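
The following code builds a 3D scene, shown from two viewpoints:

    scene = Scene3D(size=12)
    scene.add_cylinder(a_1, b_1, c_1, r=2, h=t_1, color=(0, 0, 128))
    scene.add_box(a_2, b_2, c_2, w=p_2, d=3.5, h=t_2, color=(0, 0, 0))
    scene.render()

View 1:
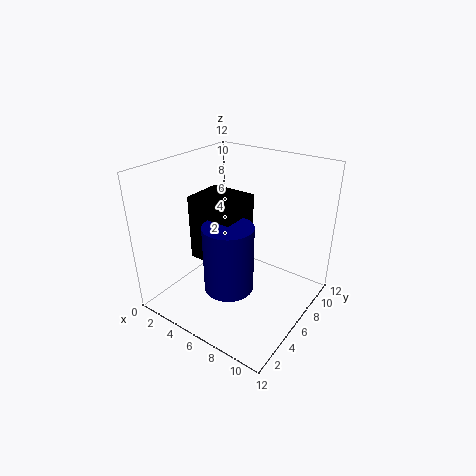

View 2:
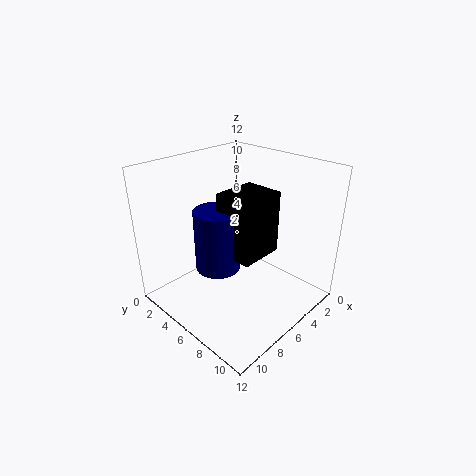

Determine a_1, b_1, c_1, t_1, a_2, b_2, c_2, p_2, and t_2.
a_1 = 6.5
b_1 = 4
c_1 = 2.5
t_1 = 5.5
a_2 = 2.5
b_2 = 4
c_2 = 4
p_2 = 4
t_2 = 5.5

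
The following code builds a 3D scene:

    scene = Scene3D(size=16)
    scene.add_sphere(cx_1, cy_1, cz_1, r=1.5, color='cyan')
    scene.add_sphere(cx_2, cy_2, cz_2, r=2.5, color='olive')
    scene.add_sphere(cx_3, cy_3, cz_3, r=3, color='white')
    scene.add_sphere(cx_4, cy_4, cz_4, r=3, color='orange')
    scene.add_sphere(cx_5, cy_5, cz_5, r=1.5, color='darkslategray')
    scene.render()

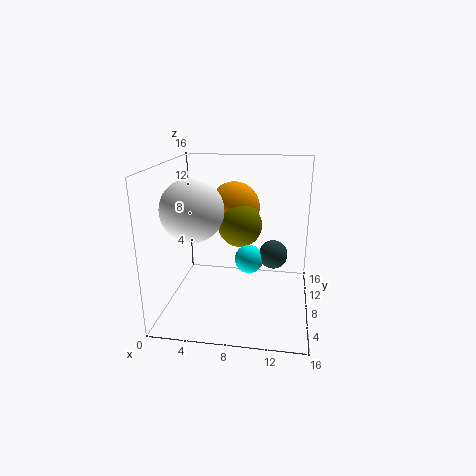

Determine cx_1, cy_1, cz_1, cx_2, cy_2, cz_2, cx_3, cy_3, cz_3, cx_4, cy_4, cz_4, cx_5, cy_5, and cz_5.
cx_1 = 9.5
cy_1 = 6
cz_1 = 6.5
cx_2 = 8
cy_2 = 9.5
cz_2 = 9
cx_3 = 4.5
cy_3 = 3
cz_3 = 12.5
cx_4 = 7
cy_4 = 11.5
cz_4 = 10.5
cx_5 = 12
cy_5 = 6.5
cz_5 = 7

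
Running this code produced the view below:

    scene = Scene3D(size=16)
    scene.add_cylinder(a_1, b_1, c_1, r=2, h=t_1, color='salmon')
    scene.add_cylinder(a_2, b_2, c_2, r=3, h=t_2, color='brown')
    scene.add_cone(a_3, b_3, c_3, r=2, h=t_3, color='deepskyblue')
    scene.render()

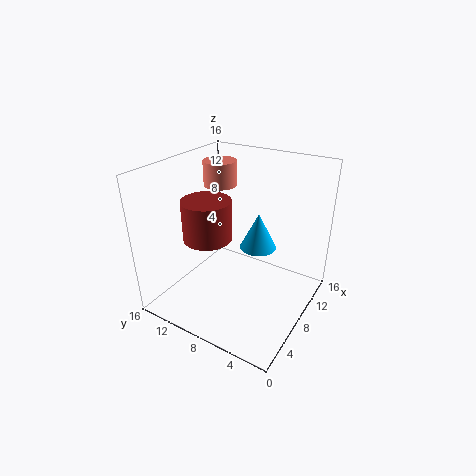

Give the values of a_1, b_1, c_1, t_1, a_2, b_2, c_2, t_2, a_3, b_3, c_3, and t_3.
a_1 = 12, b_1 = 13, c_1 = 12, t_1 = 3, a_2 = 9, b_2 = 13, c_2 = 6, t_2 = 5, a_3 = 9, b_3 = 6, c_3 = 7, t_3 = 4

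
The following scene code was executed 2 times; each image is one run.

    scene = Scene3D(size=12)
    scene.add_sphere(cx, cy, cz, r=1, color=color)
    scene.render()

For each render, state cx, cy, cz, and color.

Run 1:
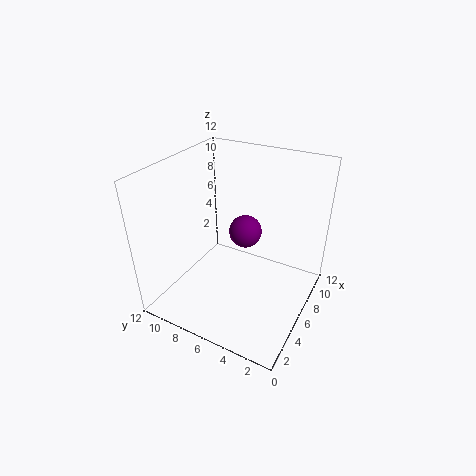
cx = 1.5; cy = 3; cz = 10; color = 'purple'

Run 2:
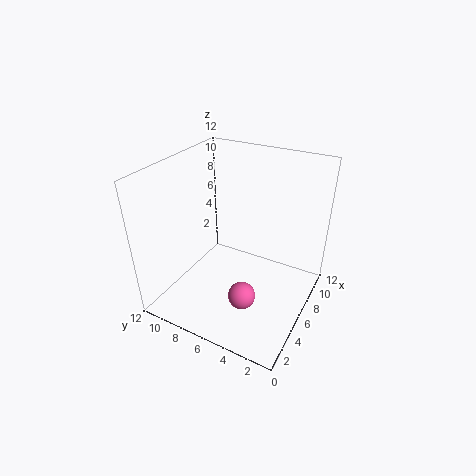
cx = 2; cy = 3.5; cz = 4; color = 'hotpink'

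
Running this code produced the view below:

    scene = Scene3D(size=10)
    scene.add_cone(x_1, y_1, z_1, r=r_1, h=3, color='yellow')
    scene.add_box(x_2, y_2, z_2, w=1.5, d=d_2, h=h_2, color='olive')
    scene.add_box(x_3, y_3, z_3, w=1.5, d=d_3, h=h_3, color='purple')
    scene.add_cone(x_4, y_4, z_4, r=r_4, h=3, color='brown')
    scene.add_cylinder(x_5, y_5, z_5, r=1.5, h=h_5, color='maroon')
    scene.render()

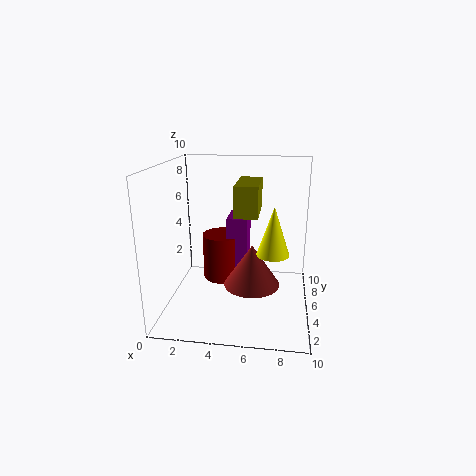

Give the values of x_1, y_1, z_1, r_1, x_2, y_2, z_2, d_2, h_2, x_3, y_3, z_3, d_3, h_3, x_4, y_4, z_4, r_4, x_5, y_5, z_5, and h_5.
x_1 = 7.5
y_1 = 2.5
z_1 = 5
r_1 = 1
x_2 = 5
y_2 = 3
z_2 = 7
d_2 = 3.5
h_2 = 2
x_3 = 4
y_3 = 6
z_3 = 2
d_3 = 2.5
h_3 = 4
x_4 = 6
y_4 = 5
z_4 = 1.5
r_4 = 2
x_5 = 3.5
y_5 = 7
z_5 = 1
h_5 = 3.5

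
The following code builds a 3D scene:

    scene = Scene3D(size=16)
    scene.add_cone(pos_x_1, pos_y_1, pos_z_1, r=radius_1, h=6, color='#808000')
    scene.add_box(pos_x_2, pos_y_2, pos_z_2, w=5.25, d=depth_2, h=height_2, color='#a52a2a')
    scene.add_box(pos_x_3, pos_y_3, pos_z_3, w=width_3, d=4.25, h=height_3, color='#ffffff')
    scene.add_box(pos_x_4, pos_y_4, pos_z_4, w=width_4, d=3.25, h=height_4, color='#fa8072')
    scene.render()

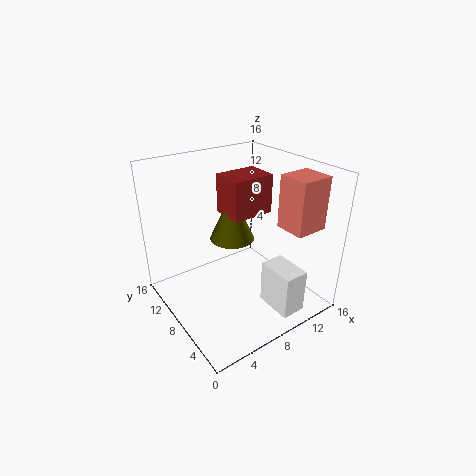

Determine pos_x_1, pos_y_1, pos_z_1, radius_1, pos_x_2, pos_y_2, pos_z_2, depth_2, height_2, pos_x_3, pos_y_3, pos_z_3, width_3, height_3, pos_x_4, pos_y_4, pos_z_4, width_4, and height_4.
pos_x_1 = 9.75, pos_y_1 = 11.75, pos_z_1 = 5.75, radius_1 = 2.75, pos_x_2 = 8.75, pos_y_2 = 9.5, pos_z_2 = 9, depth_2 = 4, height_2 = 4.75, pos_x_3 = 9.5, pos_y_3 = 1.25, pos_z_3 = 0.5, width_3 = 2.75, height_3 = 5, pos_x_4 = 10.5, pos_y_4 = 1.25, pos_z_4 = 10.25, width_4 = 3.5, height_4 = 5.5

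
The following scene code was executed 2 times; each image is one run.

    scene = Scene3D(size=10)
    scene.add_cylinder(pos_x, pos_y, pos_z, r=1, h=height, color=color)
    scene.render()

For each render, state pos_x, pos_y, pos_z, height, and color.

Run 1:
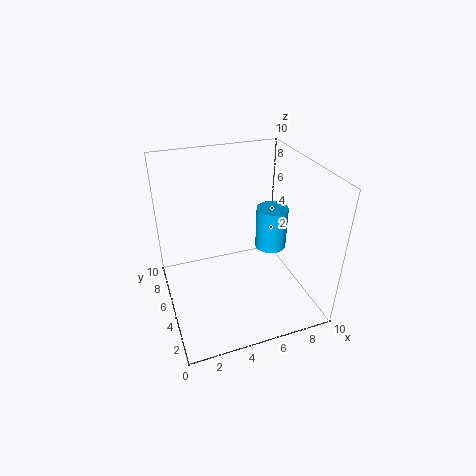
pos_x = 6.75; pos_y = 3.5; pos_z = 5; height = 2.75; color = 'deepskyblue'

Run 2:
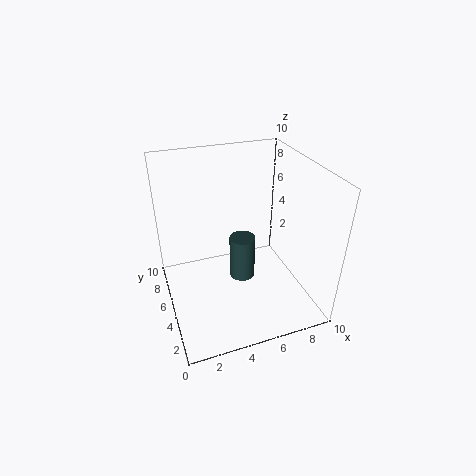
pos_x = 6; pos_y = 6.75; pos_z = 0.25; height = 3.5; color = 'darkslategray'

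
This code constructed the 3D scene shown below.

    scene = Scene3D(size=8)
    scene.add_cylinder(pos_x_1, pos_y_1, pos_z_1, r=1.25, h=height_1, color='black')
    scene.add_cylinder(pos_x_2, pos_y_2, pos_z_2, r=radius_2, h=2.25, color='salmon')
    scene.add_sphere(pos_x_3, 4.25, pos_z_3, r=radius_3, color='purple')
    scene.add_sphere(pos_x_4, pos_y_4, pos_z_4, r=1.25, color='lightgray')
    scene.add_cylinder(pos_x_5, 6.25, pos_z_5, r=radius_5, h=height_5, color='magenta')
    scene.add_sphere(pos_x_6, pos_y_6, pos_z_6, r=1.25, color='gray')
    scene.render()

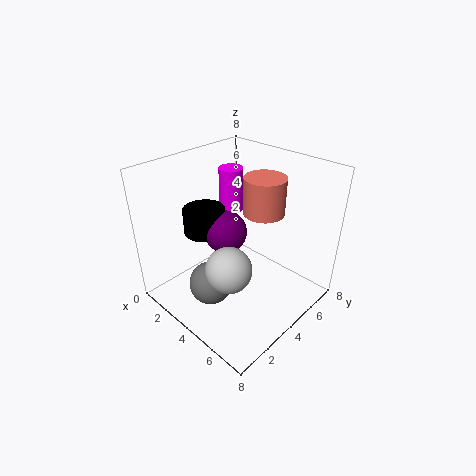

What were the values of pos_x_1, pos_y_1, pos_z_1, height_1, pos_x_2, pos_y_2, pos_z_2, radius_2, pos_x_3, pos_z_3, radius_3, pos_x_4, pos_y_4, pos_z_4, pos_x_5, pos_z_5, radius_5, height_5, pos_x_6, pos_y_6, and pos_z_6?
pos_x_1 = 1.5; pos_y_1 = 3.75; pos_z_1 = 3.5; height_1 = 1.5; pos_x_2 = 3.75; pos_y_2 = 6.5; pos_z_2 = 4.5; radius_2 = 1.25; pos_x_3 = 2.75; pos_z_3 = 3.75; radius_3 = 1.25; pos_x_4 = 4.75; pos_y_4 = 2.5; pos_z_4 = 3; pos_x_5 = 1.25; pos_z_5 = 4; radius_5 = 0.75; height_5 = 2.75; pos_x_6 = 3.25; pos_y_6 = 2.5; pos_z_6 = 1.25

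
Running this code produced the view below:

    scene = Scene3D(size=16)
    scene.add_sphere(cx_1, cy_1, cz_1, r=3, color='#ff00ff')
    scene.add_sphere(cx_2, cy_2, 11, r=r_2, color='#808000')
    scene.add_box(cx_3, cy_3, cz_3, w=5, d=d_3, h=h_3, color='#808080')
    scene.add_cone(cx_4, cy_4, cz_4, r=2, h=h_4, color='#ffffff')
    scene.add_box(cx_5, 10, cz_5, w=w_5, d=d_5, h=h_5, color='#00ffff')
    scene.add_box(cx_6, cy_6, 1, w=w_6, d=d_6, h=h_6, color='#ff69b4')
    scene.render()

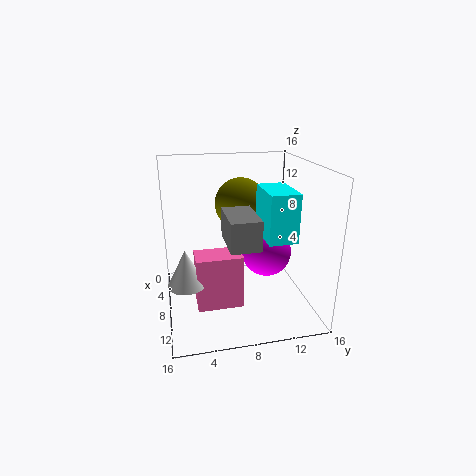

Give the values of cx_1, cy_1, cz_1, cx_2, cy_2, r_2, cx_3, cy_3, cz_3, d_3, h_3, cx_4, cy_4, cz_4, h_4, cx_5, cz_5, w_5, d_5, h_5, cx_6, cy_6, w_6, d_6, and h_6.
cx_1 = 6; cy_1 = 12; cz_1 = 5; cx_2 = 5; cy_2 = 9; r_2 = 3; cx_3 = 9; cy_3 = 6; cz_3 = 9; d_3 = 3; h_3 = 3; cx_4 = 10; cy_4 = 2; cz_4 = 4; h_4 = 4; cx_5 = 8; cz_5 = 9; w_5 = 5; d_5 = 3; h_5 = 5; cx_6 = 8; cy_6 = 3; w_6 = 3; d_6 = 5; h_6 = 6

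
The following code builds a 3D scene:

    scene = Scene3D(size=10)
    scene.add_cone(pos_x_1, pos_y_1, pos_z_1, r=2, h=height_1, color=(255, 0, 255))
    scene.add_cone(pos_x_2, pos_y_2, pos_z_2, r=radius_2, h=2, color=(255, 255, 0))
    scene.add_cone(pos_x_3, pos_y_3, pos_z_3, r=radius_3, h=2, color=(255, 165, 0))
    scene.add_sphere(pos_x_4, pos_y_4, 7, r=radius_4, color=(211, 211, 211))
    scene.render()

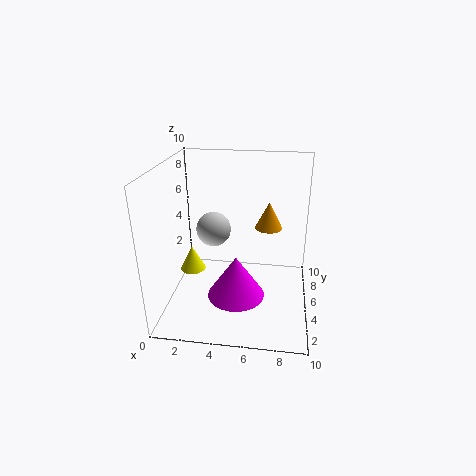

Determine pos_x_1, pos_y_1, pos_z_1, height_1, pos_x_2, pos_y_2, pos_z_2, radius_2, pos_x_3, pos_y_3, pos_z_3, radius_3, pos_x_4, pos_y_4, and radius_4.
pos_x_1 = 5, pos_y_1 = 4, pos_z_1 = 1, height_1 = 3, pos_x_2 = 1, pos_y_2 = 7, pos_z_2 = 1, radius_2 = 1, pos_x_3 = 7, pos_y_3 = 7, pos_z_3 = 5, radius_3 = 1, pos_x_4 = 4, pos_y_4 = 2, radius_4 = 1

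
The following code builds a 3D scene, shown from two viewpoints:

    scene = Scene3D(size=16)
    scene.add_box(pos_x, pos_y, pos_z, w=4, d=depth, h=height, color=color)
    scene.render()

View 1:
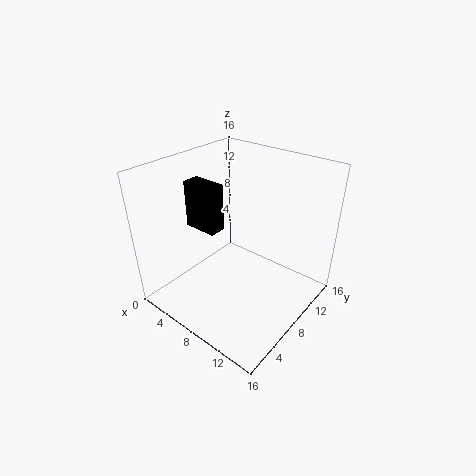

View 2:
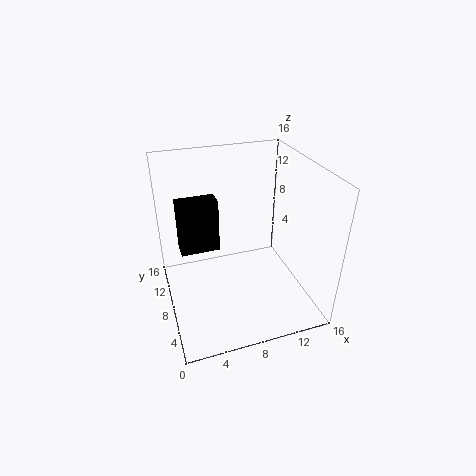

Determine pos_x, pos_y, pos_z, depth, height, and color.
pos_x = 1.5; pos_y = 6.5; pos_z = 8; depth = 2; height = 5.5; color = 'black'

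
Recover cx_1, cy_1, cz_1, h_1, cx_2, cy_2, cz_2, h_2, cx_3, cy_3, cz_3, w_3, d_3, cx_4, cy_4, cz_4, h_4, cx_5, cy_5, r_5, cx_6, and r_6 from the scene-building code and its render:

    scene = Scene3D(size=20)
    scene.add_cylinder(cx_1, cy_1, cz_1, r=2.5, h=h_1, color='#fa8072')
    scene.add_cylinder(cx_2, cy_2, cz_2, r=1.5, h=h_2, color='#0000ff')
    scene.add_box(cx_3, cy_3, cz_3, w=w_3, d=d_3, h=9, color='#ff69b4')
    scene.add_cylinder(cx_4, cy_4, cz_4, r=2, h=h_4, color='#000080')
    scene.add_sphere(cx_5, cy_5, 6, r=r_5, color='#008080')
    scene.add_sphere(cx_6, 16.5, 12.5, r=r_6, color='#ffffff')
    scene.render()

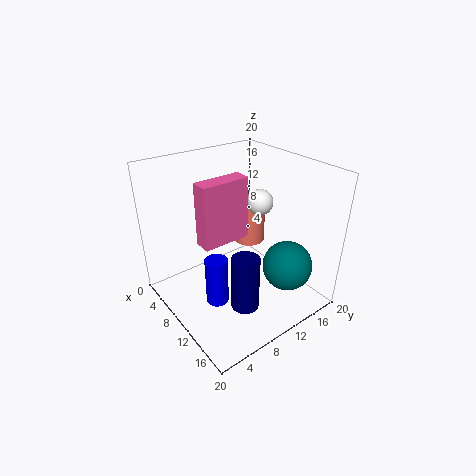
cx_1 = 4.5, cy_1 = 16.5, cz_1 = 5, h_1 = 7, cx_2 = 12, cy_2 = 5, cz_2 = 3, h_2 = 6.5, cx_3 = 6.5, cy_3 = 5.5, cz_3 = 9, w_3 = 2.5, d_3 = 7, cx_4 = 13, cy_4 = 9, cz_4 = 0.5, h_4 = 8, cx_5 = 15, cy_5 = 15, r_5 = 3.5, cx_6 = 7, r_6 = 2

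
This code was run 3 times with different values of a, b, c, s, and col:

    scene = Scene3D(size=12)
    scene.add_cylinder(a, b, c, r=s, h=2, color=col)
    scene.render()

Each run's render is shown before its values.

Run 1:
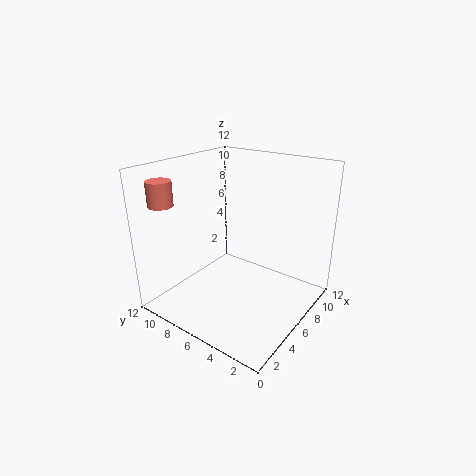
a = 2; b = 10.5; c = 9; s = 1; col = 'salmon'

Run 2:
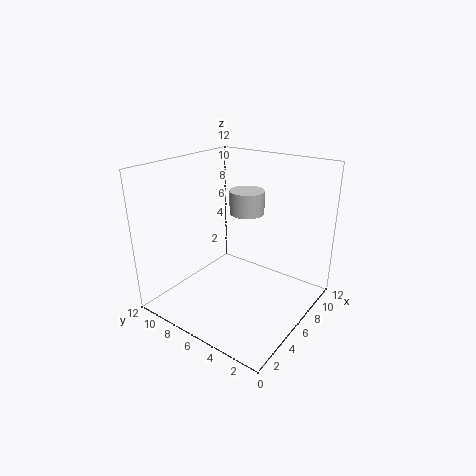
a = 8; b = 6.5; c = 7.5; s = 1.5; col = 'lightgray'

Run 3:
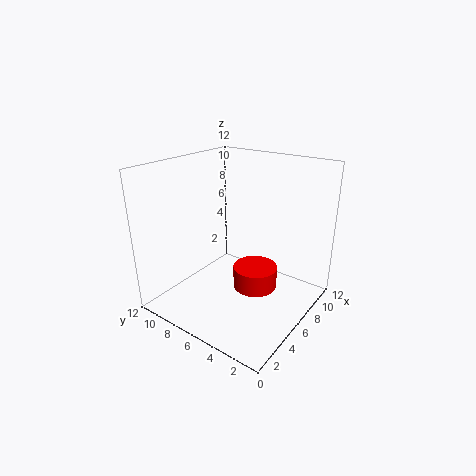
a = 8; b = 5.5; c = 0.5; s = 2; col = 'red'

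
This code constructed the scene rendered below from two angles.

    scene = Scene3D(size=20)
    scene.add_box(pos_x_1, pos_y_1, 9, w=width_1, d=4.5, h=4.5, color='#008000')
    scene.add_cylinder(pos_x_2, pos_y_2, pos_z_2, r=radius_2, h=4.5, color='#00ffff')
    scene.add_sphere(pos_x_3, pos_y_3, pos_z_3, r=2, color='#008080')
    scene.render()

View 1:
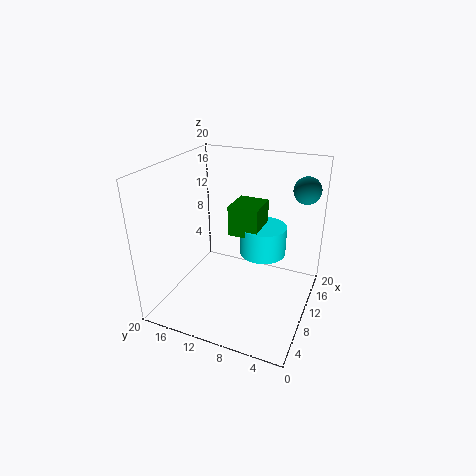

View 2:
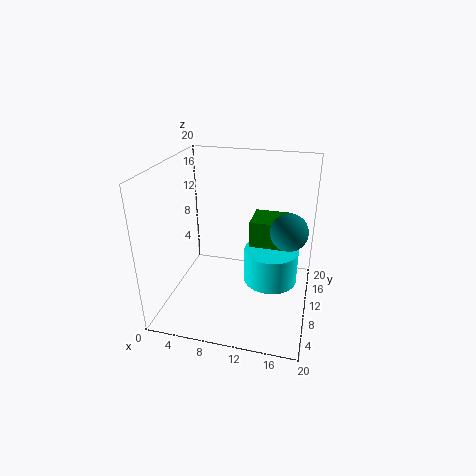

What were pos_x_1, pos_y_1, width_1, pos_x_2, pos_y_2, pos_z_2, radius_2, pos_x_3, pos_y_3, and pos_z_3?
pos_x_1 = 12, pos_y_1 = 8, width_1 = 5, pos_x_2 = 15, pos_y_2 = 8, pos_z_2 = 5.5, radius_2 = 3.5, pos_x_3 = 17.5, pos_y_3 = 2.5, pos_z_3 = 15.5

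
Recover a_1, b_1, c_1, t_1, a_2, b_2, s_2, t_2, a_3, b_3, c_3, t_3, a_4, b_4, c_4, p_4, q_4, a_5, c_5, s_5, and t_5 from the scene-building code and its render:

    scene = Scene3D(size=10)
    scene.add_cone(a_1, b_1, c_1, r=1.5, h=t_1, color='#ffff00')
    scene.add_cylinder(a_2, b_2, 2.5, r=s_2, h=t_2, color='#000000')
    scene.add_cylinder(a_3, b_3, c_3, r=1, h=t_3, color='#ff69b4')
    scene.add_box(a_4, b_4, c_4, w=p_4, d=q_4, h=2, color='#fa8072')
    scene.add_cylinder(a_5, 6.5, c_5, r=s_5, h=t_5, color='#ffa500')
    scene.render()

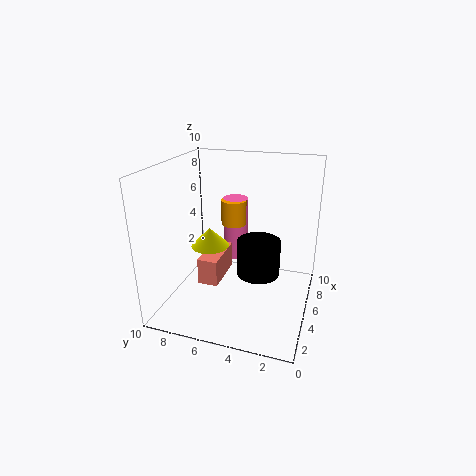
a_1 = 7; b_1 = 8; c_1 = 3; t_1 = 1.5; a_2 = 5; b_2 = 3.5; s_2 = 1.5; t_2 = 2.5; a_3 = 9; b_3 = 6.5; c_3 = 1.5; t_3 = 5; a_4 = 4.5; b_4 = 6.5; c_4 = 1; p_4 = 3.5; q_4 = 1.5; a_5 = 8.5; c_5 = 4.5; s_5 = 1; t_5 = 2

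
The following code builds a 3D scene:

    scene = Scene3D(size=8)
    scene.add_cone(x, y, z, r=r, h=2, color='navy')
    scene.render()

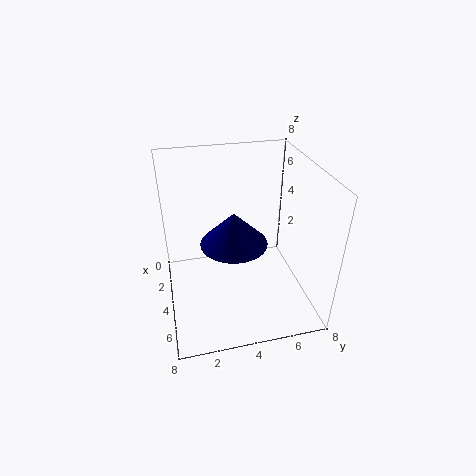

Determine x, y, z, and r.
x = 3
y = 4
z = 3
r = 2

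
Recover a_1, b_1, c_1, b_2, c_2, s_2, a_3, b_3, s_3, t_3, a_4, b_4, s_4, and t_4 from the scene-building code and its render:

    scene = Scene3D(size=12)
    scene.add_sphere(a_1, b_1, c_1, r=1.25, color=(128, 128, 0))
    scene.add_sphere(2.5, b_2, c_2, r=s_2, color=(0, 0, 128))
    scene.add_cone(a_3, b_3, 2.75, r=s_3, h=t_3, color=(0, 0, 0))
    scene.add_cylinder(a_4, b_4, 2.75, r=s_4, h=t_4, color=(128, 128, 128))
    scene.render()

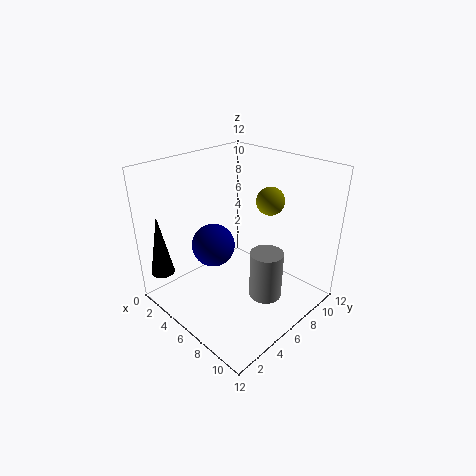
a_1 = 6.25, b_1 = 9.75, c_1 = 8.25, b_2 = 6.25, c_2 = 3.75, s_2 = 2, a_3 = 1.5, b_3 = 1.25, s_3 = 1, t_3 = 5.25, a_4 = 9.75, b_4 = 5.25, s_4 = 1.25, t_4 = 3.75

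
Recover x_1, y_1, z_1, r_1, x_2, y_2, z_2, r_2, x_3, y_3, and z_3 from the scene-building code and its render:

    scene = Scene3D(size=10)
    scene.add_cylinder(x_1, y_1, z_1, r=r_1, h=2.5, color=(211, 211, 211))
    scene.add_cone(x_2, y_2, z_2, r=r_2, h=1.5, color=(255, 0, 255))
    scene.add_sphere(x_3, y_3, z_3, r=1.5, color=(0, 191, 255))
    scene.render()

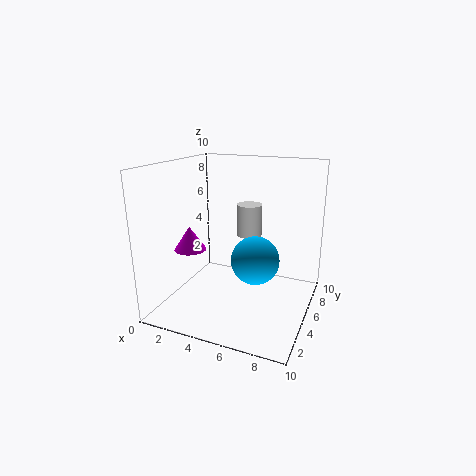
x_1 = 4.5
y_1 = 8.5
z_1 = 4
r_1 = 1
x_2 = 3
y_2 = 2
z_2 = 5
r_2 = 1
x_3 = 7
y_3 = 3
z_3 = 4.5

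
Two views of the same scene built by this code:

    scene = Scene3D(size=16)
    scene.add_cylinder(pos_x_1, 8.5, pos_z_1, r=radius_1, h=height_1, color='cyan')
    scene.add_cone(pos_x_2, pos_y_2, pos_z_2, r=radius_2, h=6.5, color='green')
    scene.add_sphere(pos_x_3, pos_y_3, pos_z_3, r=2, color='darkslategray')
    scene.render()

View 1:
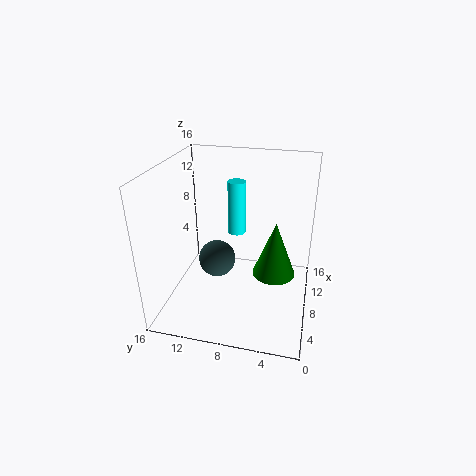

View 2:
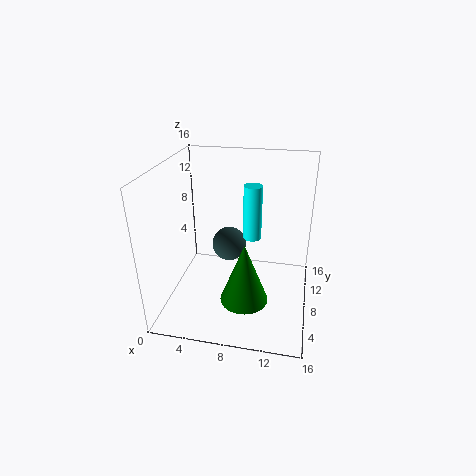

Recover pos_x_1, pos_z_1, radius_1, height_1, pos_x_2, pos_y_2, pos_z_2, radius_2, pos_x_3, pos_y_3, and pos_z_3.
pos_x_1 = 9.5; pos_z_1 = 8; radius_1 = 1; height_1 = 6; pos_x_2 = 9.5; pos_y_2 = 4; pos_z_2 = 3; radius_2 = 2.5; pos_x_3 = 6.5; pos_y_3 = 10; pos_z_3 = 6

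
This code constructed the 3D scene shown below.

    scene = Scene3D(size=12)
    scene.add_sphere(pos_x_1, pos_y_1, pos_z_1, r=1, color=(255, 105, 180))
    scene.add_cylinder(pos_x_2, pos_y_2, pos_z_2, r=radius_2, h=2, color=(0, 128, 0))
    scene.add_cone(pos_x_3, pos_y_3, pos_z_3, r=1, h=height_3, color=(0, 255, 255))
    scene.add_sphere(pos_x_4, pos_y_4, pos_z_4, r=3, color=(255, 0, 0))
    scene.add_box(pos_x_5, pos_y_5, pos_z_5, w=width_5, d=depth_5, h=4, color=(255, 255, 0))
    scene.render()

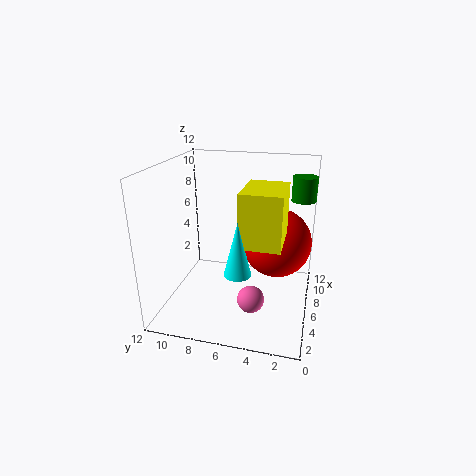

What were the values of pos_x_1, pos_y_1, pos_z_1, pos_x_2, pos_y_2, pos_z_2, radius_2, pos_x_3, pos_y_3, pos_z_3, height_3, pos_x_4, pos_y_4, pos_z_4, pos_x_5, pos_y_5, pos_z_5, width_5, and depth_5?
pos_x_1 = 2, pos_y_1 = 4, pos_z_1 = 3, pos_x_2 = 8, pos_y_2 = 1, pos_z_2 = 9, radius_2 = 1, pos_x_3 = 2, pos_y_3 = 5, pos_z_3 = 5, height_3 = 4, pos_x_4 = 8, pos_y_4 = 3, pos_z_4 = 5, pos_x_5 = 2, pos_y_5 = 2, pos_z_5 = 7, width_5 = 4, depth_5 = 3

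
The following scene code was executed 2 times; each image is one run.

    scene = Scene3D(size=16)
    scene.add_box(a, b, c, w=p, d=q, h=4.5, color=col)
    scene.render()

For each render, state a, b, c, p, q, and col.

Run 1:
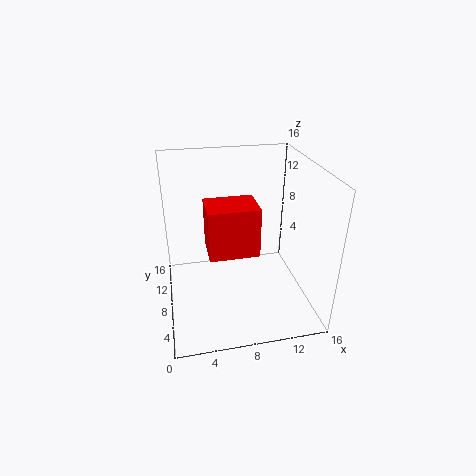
a = 4
b = 1
c = 10
p = 4.5
q = 3.5
col = 'red'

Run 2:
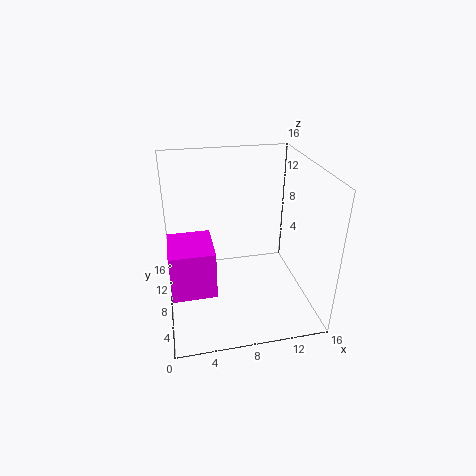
a = 0.5
b = 0.5
c = 6.5
p = 4
q = 4.5
col = 'magenta'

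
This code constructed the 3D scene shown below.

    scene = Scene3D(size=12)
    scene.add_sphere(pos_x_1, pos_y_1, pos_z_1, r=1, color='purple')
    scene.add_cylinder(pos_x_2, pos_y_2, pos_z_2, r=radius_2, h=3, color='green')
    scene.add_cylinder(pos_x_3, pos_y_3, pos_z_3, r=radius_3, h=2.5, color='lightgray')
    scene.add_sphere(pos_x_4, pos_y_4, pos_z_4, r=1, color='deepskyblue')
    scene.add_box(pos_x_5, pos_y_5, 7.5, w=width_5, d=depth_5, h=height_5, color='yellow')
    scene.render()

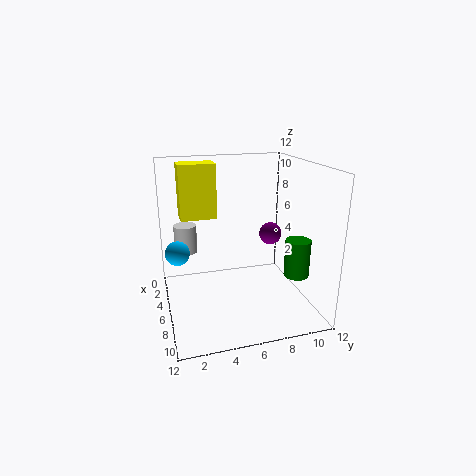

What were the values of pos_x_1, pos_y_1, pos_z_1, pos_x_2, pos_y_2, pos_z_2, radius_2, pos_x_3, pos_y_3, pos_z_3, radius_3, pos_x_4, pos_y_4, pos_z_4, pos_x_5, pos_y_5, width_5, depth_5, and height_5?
pos_x_1 = 4.5; pos_y_1 = 9.5; pos_z_1 = 5.5; pos_x_2 = 9; pos_y_2 = 10; pos_z_2 = 3.5; radius_2 = 1; pos_x_3 = 3; pos_y_3 = 2; pos_z_3 = 4; radius_3 = 1; pos_x_4 = 5.5; pos_y_4 = 1; pos_z_4 = 5; pos_x_5 = 3; pos_y_5 = 1.5; width_5 = 2; depth_5 = 3; height_5 = 4.5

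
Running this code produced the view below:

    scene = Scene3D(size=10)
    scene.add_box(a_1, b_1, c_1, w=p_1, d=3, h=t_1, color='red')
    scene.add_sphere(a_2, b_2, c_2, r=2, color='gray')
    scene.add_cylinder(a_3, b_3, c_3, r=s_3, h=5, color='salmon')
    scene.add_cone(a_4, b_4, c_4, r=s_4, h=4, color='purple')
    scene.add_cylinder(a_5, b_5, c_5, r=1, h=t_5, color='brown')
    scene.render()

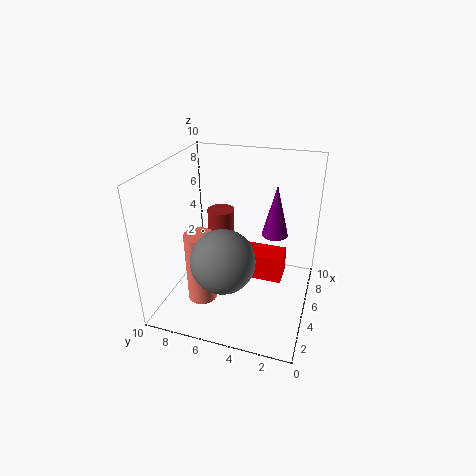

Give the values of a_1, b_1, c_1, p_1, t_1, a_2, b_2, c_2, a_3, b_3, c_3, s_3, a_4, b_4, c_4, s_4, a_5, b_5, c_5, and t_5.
a_1 = 6; b_1 = 2; c_1 = 1; p_1 = 2; t_1 = 2; a_2 = 2; b_2 = 5; c_2 = 5; a_3 = 3; b_3 = 7; c_3 = 1; s_3 = 1; a_4 = 8; b_4 = 3; c_4 = 4; s_4 = 1; a_5 = 7; b_5 = 7; c_5 = 3; t_5 = 3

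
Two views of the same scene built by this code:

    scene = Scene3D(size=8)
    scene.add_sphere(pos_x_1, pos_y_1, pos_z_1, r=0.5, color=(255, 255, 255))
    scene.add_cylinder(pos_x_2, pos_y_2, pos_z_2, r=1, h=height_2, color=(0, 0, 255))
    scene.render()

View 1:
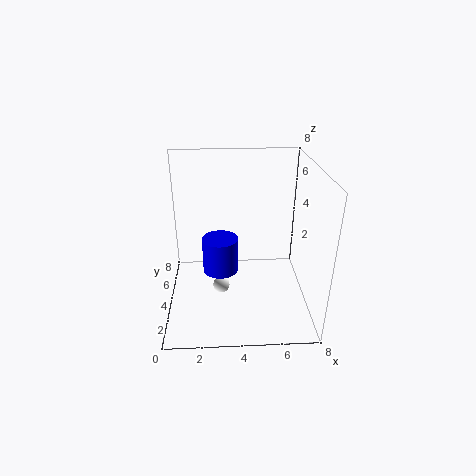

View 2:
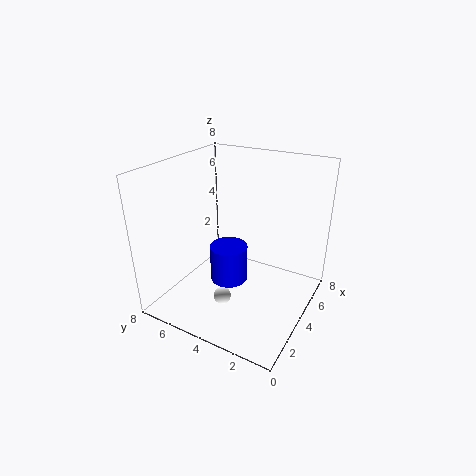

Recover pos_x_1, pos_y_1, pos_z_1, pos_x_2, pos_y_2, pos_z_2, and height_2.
pos_x_1 = 3
pos_y_1 = 4.5
pos_z_1 = 0.5
pos_x_2 = 3
pos_y_2 = 4
pos_z_2 = 2
height_2 = 2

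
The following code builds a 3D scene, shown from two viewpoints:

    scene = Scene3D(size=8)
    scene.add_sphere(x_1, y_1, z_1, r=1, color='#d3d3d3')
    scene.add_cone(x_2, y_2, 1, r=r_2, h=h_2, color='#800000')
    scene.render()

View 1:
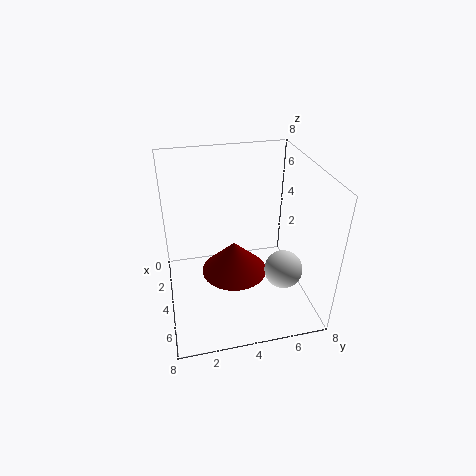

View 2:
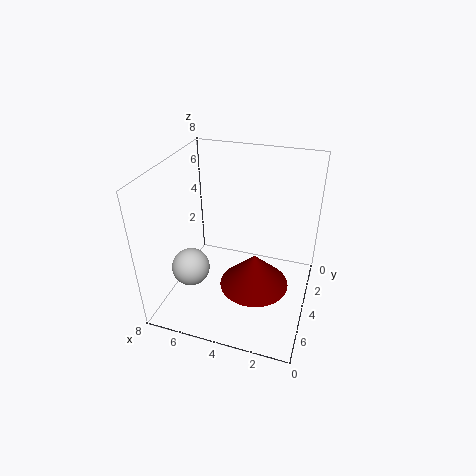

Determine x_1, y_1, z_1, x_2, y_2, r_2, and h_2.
x_1 = 6; y_1 = 6; z_1 = 3; x_2 = 3; y_2 = 4; r_2 = 2; h_2 = 2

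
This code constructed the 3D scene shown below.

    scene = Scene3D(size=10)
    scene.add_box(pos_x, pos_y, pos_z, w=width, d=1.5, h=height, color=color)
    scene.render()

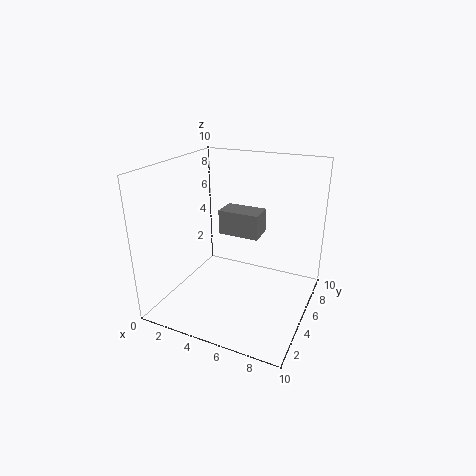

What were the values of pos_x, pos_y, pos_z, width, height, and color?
pos_x = 4.75; pos_y = 2.75; pos_z = 6.25; width = 2.5; height = 1.5; color = 'gray'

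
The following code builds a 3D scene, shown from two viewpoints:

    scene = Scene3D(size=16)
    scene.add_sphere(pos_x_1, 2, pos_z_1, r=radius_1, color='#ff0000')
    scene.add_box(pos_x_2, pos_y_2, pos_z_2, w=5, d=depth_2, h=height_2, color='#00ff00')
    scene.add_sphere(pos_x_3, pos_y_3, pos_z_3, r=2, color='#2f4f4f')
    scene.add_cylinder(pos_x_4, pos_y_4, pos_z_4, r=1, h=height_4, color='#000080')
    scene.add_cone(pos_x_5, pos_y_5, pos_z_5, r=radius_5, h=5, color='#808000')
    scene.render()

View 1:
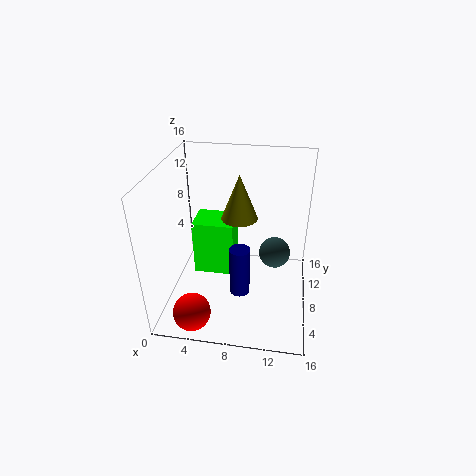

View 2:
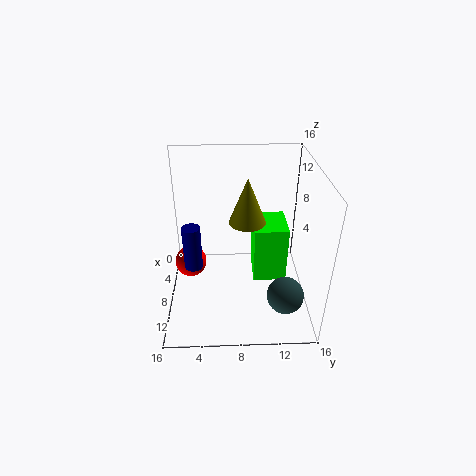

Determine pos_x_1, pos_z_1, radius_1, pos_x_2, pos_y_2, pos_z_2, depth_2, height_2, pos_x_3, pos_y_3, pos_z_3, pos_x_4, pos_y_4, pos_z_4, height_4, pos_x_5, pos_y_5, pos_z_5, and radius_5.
pos_x_1 = 4
pos_z_1 = 2
radius_1 = 2
pos_x_2 = 2
pos_y_2 = 10
pos_z_2 = 1
depth_2 = 4
height_2 = 7
pos_x_3 = 12
pos_y_3 = 13
pos_z_3 = 3
pos_x_4 = 9
pos_y_4 = 3
pos_z_4 = 5
height_4 = 5
pos_x_5 = 8
pos_y_5 = 9
pos_z_5 = 10
radius_5 = 2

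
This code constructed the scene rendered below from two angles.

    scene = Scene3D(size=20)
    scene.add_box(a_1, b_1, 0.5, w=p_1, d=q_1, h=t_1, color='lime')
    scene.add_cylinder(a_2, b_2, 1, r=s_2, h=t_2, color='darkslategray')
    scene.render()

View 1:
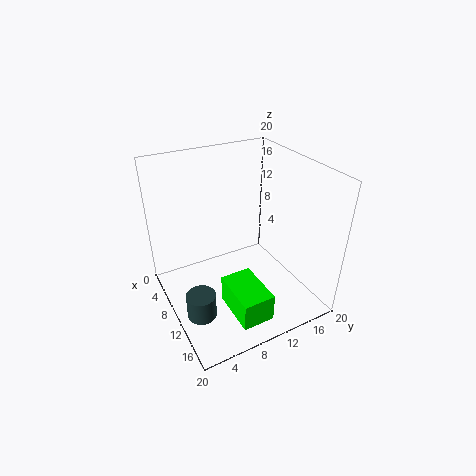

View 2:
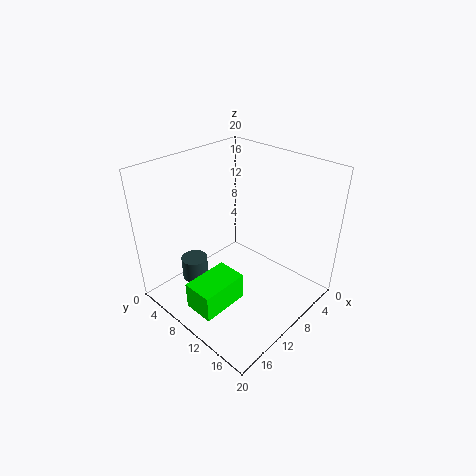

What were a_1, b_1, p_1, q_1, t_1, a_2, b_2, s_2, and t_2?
a_1 = 10.5; b_1 = 7; p_1 = 7; q_1 = 4.5; t_1 = 4; a_2 = 12.5; b_2 = 3; s_2 = 2; t_2 = 3.5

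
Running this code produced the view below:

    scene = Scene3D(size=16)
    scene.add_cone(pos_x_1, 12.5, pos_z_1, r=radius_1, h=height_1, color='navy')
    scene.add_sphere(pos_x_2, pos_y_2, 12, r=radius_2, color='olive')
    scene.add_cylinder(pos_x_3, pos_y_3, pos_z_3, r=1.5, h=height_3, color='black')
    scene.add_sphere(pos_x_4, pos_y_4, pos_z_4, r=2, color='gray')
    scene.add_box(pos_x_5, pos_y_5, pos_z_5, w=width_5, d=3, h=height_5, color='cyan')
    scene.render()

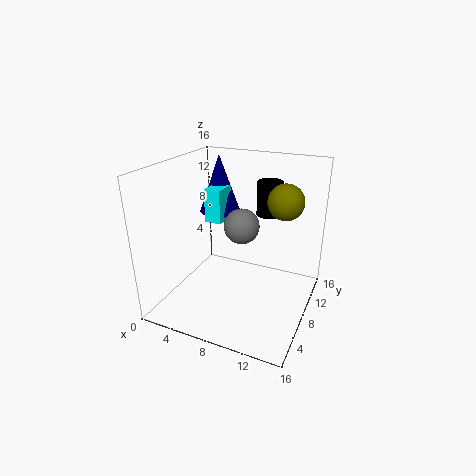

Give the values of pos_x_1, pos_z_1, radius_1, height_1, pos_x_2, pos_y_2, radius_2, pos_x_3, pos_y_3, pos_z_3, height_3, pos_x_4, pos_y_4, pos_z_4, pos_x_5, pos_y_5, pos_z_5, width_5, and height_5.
pos_x_1 = 3.5
pos_z_1 = 9
radius_1 = 2.5
height_1 = 7
pos_x_2 = 12.5
pos_y_2 = 10.5
radius_2 = 2
pos_x_3 = 10
pos_y_3 = 12.5
pos_z_3 = 9.5
height_3 = 4
pos_x_4 = 8
pos_y_4 = 9
pos_z_4 = 9
pos_x_5 = 3
pos_y_5 = 9.5
pos_z_5 = 8.5
width_5 = 2
height_5 = 4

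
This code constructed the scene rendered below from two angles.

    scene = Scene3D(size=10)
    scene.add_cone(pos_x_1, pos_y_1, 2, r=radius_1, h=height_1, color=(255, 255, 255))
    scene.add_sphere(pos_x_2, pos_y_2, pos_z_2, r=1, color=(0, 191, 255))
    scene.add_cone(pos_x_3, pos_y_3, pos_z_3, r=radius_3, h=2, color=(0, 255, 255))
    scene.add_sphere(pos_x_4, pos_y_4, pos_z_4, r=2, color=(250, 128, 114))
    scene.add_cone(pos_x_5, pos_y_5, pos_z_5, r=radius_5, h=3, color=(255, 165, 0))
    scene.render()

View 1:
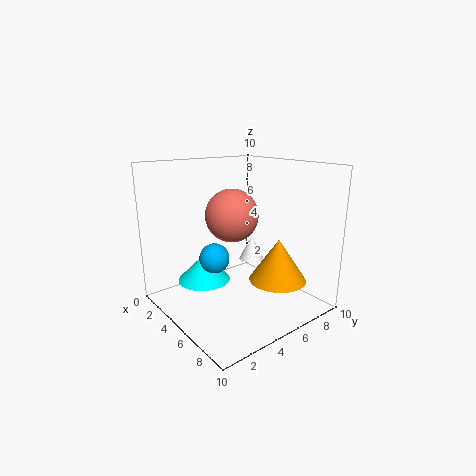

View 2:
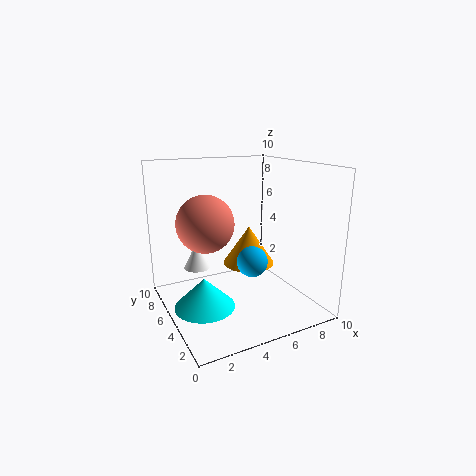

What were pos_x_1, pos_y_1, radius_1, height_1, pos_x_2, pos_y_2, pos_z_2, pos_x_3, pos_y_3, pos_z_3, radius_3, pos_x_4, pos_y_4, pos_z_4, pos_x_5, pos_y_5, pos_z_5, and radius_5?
pos_x_1 = 3, pos_y_1 = 8, radius_1 = 1, height_1 = 2, pos_x_2 = 5, pos_y_2 = 3, pos_z_2 = 4, pos_x_3 = 2, pos_y_3 = 4, pos_z_3 = 1, radius_3 = 2, pos_x_4 = 3, pos_y_4 = 6, pos_z_4 = 6, pos_x_5 = 7, pos_y_5 = 7, pos_z_5 = 2, radius_5 = 2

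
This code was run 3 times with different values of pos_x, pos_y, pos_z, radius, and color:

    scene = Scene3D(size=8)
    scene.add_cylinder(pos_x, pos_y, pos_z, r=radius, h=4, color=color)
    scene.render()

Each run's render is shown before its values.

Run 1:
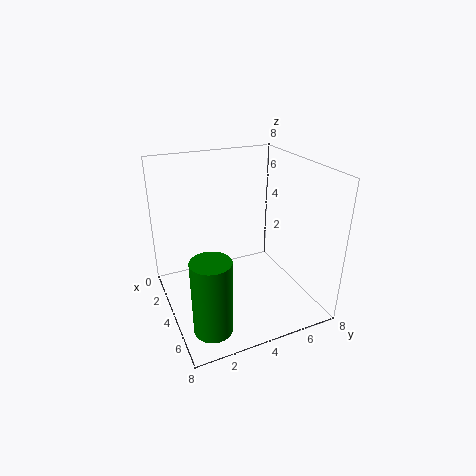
pos_x = 6.5, pos_y = 1.5, pos_z = 0.5, radius = 1, color = 'green'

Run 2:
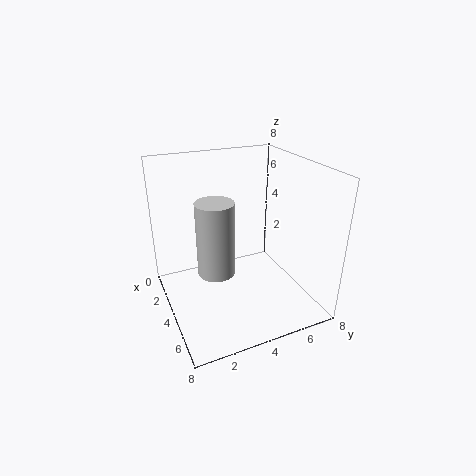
pos_x = 4.5, pos_y = 2.5, pos_z = 2.5, radius = 1, color = 'lightgray'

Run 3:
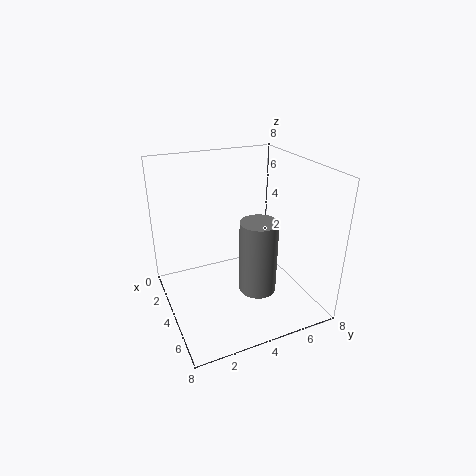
pos_x = 5.5, pos_y = 4.5, pos_z = 1.5, radius = 1, color = 'gray'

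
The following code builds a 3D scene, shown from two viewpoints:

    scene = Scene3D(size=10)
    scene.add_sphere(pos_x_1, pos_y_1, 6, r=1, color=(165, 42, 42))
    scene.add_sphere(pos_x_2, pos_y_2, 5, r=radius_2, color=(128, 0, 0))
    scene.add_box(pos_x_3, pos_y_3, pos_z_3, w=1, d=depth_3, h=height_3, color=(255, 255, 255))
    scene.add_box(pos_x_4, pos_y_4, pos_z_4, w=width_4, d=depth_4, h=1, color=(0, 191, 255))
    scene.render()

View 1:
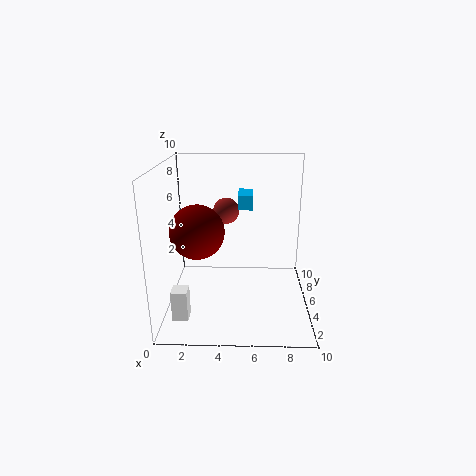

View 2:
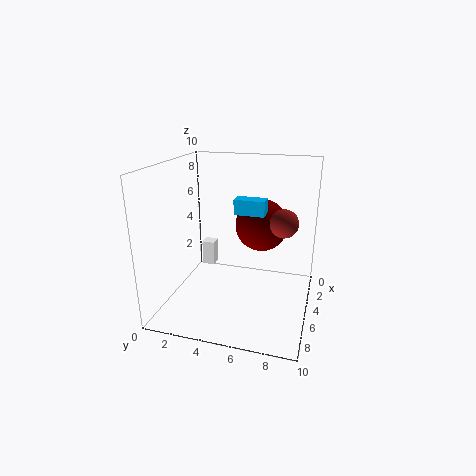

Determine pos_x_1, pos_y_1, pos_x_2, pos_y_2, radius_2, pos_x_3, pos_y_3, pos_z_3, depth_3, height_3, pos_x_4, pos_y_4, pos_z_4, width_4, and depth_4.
pos_x_1 = 4; pos_y_1 = 8; pos_x_2 = 2; pos_y_2 = 6; radius_2 = 2; pos_x_3 = 1; pos_y_3 = 1; pos_z_3 = 1; depth_3 = 1; height_3 = 2; pos_x_4 = 5; pos_y_4 = 5; pos_z_4 = 7; width_4 = 1; depth_4 = 2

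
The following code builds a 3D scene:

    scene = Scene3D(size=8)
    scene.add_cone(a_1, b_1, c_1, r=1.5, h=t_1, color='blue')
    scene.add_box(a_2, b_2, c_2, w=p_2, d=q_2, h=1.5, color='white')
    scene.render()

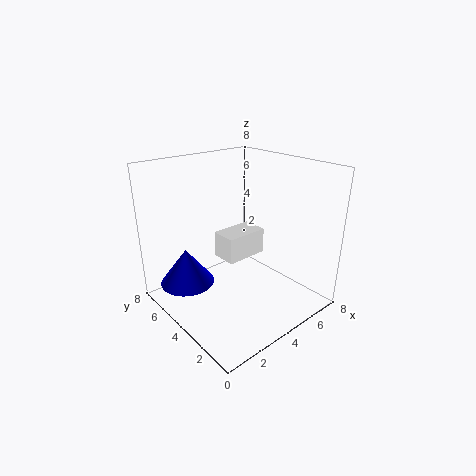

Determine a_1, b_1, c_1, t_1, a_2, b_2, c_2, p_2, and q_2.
a_1 = 1.5, b_1 = 5.5, c_1 = 1.5, t_1 = 2, a_2 = 3.5, b_2 = 4, c_2 = 2.5, p_2 = 2.5, q_2 = 1.5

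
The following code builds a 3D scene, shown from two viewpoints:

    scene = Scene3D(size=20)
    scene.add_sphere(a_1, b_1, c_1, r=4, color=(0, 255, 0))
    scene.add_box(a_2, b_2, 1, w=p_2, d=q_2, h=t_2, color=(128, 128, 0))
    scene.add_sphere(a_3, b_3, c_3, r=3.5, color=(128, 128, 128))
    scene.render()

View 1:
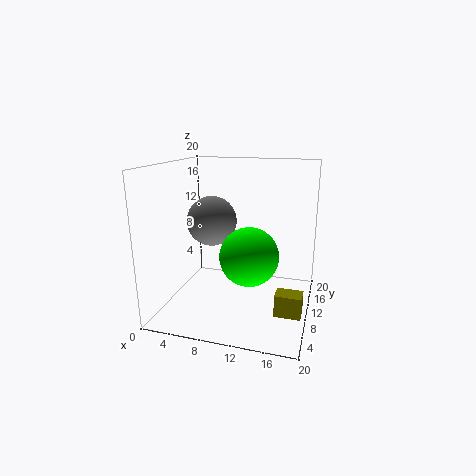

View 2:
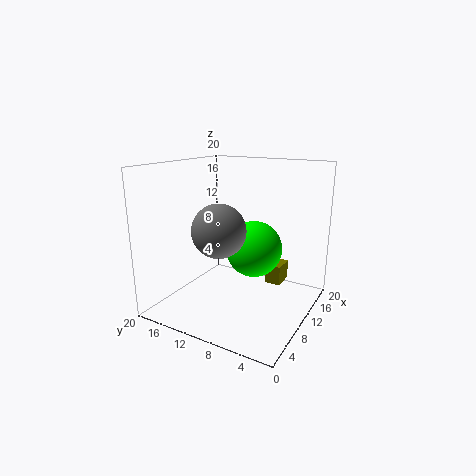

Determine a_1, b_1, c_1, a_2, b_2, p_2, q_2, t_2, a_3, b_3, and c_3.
a_1 = 12; b_1 = 8.5; c_1 = 8; a_2 = 16; b_2 = 6; p_2 = 3.5; q_2 = 2.5; t_2 = 3; a_3 = 6; b_3 = 10.5; c_3 = 12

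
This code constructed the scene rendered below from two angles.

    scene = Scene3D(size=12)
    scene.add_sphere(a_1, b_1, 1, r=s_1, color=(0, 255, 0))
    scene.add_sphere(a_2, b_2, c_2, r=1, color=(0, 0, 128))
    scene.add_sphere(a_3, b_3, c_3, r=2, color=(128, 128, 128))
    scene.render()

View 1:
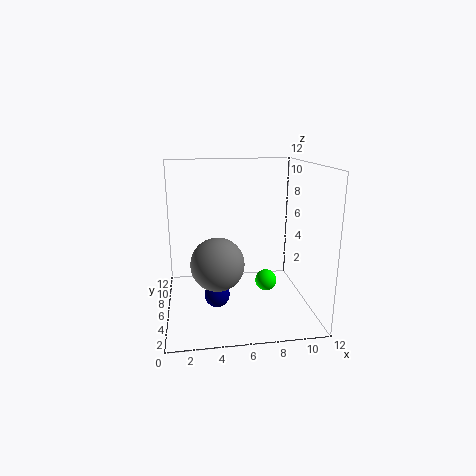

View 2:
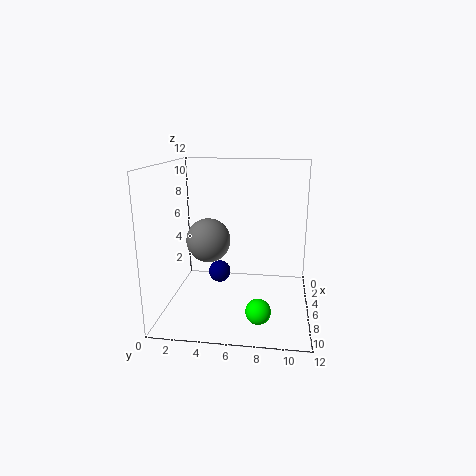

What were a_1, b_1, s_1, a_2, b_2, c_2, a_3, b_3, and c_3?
a_1 = 9; b_1 = 8; s_1 = 1; a_2 = 4; b_2 = 4; c_2 = 2; a_3 = 4; b_3 = 3; c_3 = 5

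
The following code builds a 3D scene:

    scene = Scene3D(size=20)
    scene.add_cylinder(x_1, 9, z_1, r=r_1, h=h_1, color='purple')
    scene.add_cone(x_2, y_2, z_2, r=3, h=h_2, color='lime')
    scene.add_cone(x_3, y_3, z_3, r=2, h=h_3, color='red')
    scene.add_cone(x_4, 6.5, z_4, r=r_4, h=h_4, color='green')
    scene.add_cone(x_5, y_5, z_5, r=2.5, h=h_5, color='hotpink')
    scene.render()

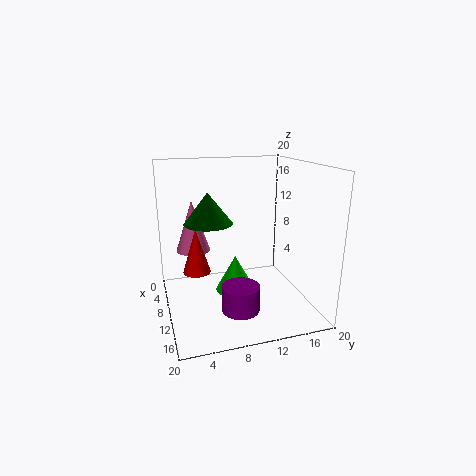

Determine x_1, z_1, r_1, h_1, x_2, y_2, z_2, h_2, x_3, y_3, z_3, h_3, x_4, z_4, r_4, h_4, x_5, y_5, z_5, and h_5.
x_1 = 14.5, z_1 = 1.5, r_1 = 2.5, h_1 = 3.5, x_2 = 7, y_2 = 10.5, z_2 = 0.5, h_2 = 5.5, x_3 = 7.5, y_3 = 4.5, z_3 = 4.5, h_3 = 6.5, x_4 = 7, z_4 = 11.5, r_4 = 3.5, h_4 = 4.5, x_5 = 5, y_5 = 4.5, z_5 = 7, h_5 = 7.5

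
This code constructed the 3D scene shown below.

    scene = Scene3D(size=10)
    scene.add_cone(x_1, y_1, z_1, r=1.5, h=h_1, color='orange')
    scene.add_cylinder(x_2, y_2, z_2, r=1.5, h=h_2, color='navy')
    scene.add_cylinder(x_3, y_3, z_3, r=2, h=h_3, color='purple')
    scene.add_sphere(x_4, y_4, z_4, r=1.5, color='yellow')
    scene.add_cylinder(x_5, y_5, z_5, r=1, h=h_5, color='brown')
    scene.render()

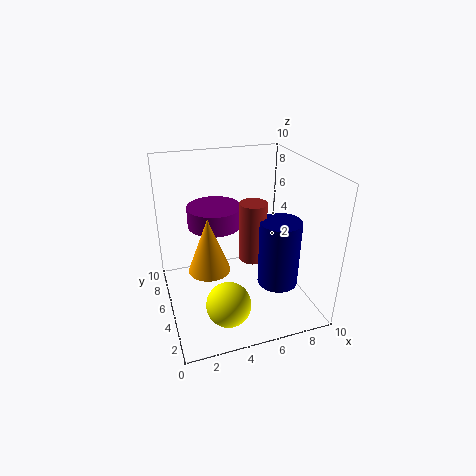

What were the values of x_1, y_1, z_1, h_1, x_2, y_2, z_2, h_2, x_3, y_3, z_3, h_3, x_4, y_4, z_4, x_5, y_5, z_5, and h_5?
x_1 = 3; y_1 = 5.5; z_1 = 2.5; h_1 = 4; x_2 = 8; y_2 = 4.5; z_2 = 1; h_2 = 5; x_3 = 4; y_3 = 7.5; z_3 = 5; h_3 = 1.5; x_4 = 3.5; y_4 = 2.5; z_4 = 1.5; x_5 = 6.5; y_5 = 6; z_5 = 2.5; h_5 = 4.5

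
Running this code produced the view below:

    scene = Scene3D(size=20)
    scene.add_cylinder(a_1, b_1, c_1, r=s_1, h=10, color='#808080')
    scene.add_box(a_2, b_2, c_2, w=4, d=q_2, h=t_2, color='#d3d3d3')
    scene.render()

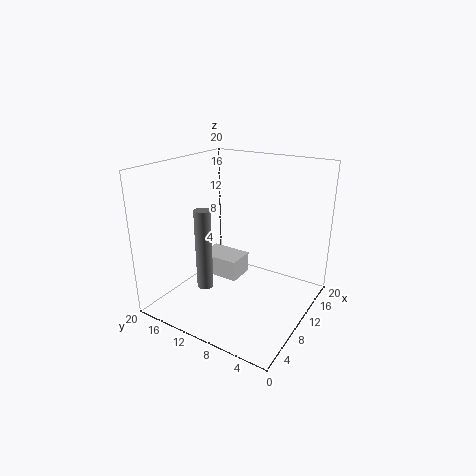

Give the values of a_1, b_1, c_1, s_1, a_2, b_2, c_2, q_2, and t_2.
a_1 = 3; b_1 = 10.5; c_1 = 6; s_1 = 1; a_2 = 9; b_2 = 10; c_2 = 3.5; q_2 = 6; t_2 = 3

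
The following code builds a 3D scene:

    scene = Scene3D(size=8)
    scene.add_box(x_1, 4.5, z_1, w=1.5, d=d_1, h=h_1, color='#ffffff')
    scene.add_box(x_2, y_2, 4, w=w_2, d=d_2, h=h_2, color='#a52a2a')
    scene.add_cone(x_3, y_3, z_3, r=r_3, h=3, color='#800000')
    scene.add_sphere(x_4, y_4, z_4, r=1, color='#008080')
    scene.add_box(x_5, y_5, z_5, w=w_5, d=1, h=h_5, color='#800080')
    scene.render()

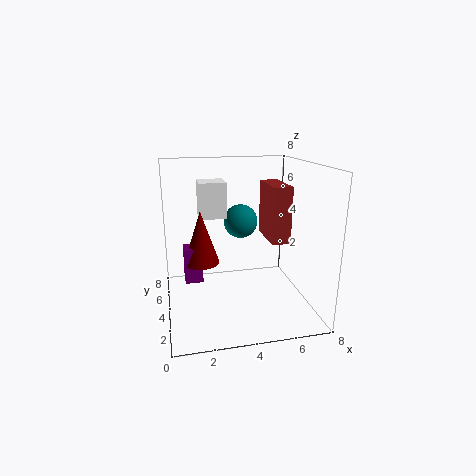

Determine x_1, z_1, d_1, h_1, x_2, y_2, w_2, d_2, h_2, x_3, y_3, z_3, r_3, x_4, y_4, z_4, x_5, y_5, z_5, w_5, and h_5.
x_1 = 2, z_1 = 5, d_1 = 1.5, h_1 = 2, x_2 = 5.5, y_2 = 2.5, w_2 = 1, d_2 = 2.5, h_2 = 3, x_3 = 2, y_3 = 4.5, z_3 = 2.5, r_3 = 1, x_4 = 4.5, y_4 = 5.5, z_4 = 4.5, x_5 = 1, y_5 = 4, z_5 = 1.5, w_5 = 1, h_5 = 2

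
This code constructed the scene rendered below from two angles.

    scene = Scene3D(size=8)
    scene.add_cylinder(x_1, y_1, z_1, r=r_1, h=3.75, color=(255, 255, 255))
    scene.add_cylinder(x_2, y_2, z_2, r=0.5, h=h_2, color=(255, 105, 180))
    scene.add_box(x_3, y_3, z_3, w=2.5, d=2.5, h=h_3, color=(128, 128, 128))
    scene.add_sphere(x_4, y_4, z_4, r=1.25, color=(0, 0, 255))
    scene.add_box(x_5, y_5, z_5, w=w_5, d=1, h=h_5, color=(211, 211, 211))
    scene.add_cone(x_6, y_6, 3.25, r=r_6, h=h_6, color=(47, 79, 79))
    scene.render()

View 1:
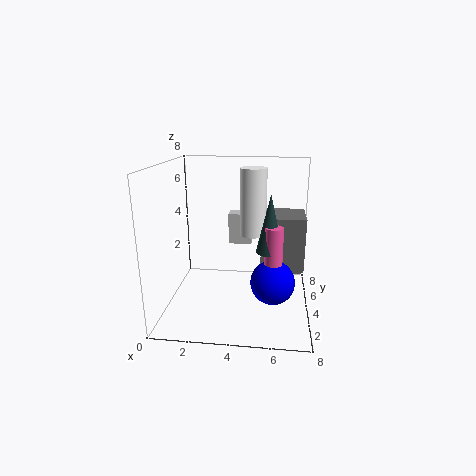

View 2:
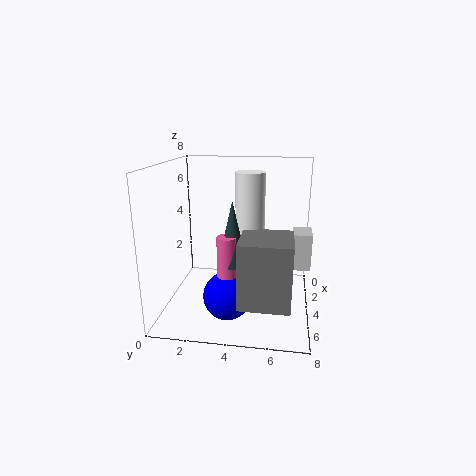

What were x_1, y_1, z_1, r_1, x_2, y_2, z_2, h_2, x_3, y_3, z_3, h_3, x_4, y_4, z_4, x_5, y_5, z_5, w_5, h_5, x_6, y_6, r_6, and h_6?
x_1 = 4.75
y_1 = 4.75
z_1 = 4
r_1 = 0.75
x_2 = 6
y_2 = 3.75
z_2 = 1
h_2 = 3.75
x_3 = 5.25
y_3 = 4.5
z_3 = 1.75
h_3 = 3.25
x_4 = 6
y_4 = 3.75
z_4 = 1.5
x_5 = 3
y_5 = 7
z_5 = 2.5
w_5 = 1.5
h_5 = 2
x_6 = 5.75
y_6 = 4
r_6 = 0.75
h_6 = 3.25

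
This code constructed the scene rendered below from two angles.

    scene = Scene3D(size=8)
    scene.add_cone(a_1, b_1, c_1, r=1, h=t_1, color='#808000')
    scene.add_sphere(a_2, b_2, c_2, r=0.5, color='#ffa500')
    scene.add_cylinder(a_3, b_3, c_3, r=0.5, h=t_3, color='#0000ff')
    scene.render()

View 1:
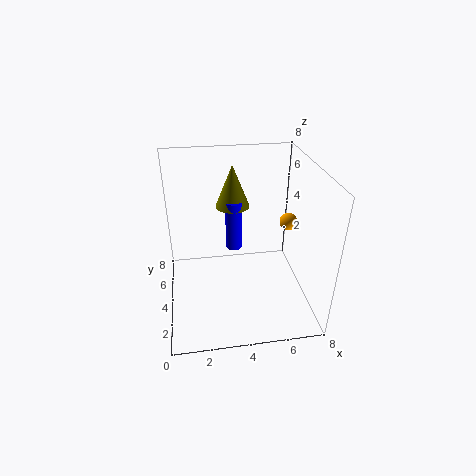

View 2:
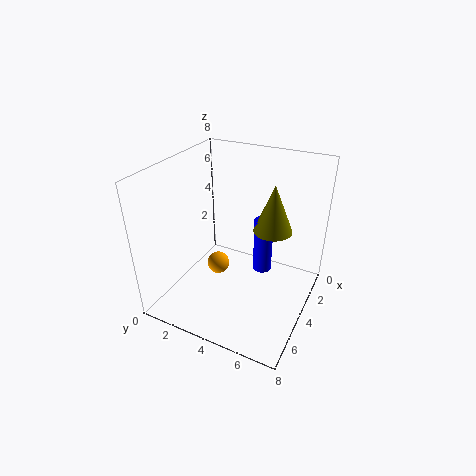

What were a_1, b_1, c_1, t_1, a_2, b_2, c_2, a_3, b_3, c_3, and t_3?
a_1 = 4, b_1 = 6, c_1 = 5, t_1 = 2.5, a_2 = 7, b_2 = 4.5, c_2 = 4.5, a_3 = 4, b_3 = 5.5, c_3 = 2.5, t_3 = 3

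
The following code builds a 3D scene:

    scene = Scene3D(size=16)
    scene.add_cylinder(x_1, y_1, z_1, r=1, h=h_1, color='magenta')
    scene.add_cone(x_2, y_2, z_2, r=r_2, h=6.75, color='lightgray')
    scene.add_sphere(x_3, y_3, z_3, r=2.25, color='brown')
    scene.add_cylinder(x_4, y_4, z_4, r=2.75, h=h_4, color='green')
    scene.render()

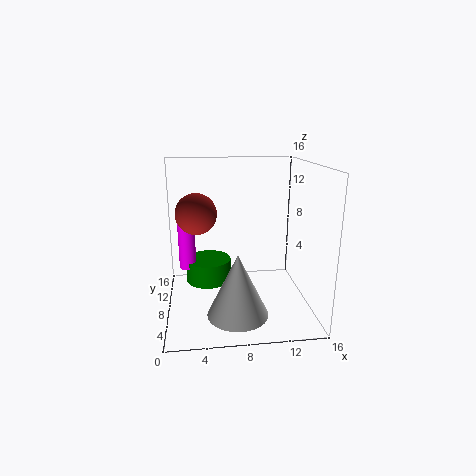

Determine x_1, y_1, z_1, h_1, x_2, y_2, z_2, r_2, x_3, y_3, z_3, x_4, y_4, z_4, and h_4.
x_1 = 2.25
y_1 = 11
z_1 = 3.5
h_1 = 6.5
x_2 = 7.5
y_2 = 4.25
z_2 = 0.75
r_2 = 3.25
x_3 = 3.5
y_3 = 8.5
z_3 = 10.75
x_4 = 4.75
y_4 = 11.5
z_4 = 1.5
h_4 = 2.75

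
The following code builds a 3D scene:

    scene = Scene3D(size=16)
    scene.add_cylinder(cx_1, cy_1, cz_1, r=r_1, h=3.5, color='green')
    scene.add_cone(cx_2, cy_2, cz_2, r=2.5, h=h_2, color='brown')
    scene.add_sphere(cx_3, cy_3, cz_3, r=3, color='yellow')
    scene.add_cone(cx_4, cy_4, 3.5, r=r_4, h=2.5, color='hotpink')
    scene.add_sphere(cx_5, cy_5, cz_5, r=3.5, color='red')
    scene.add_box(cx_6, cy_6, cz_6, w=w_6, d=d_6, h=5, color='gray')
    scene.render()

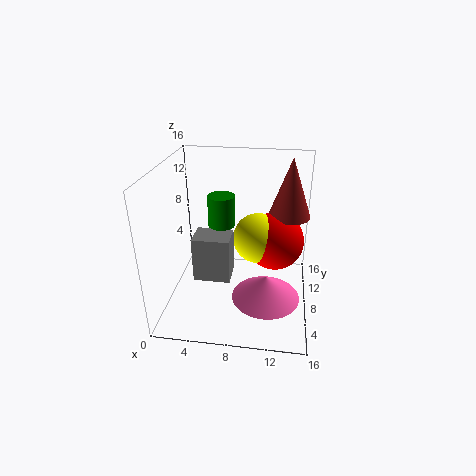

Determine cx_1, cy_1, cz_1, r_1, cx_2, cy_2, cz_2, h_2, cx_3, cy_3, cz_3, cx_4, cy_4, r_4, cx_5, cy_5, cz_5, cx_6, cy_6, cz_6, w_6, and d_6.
cx_1 = 6; cy_1 = 9; cz_1 = 9; r_1 = 1.5; cx_2 = 13.5; cy_2 = 12.5; cz_2 = 9; h_2 = 7; cx_3 = 10; cy_3 = 11; cz_3 = 6.5; cx_4 = 11.5; cy_4 = 4; r_4 = 3.5; cx_5 = 12; cy_5 = 11.5; cz_5 = 6; cx_6 = 3.5; cy_6 = 5; cz_6 = 4; w_6 = 4; d_6 = 3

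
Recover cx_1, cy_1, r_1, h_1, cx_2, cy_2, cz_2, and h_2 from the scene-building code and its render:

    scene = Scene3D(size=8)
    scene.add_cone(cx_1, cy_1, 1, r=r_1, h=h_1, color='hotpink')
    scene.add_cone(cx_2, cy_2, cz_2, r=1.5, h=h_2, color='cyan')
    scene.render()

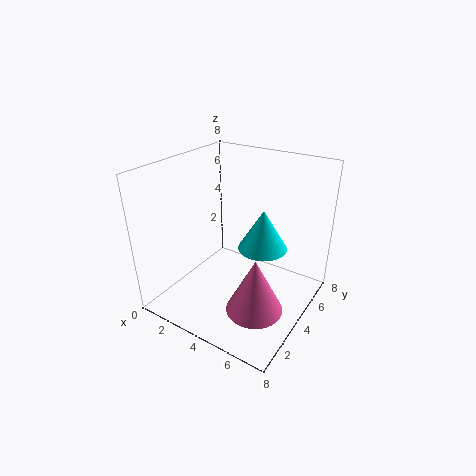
cx_1 = 6, cy_1 = 2.5, r_1 = 1.5, h_1 = 3, cx_2 = 4.5, cy_2 = 6, cz_2 = 2.5, h_2 = 2.5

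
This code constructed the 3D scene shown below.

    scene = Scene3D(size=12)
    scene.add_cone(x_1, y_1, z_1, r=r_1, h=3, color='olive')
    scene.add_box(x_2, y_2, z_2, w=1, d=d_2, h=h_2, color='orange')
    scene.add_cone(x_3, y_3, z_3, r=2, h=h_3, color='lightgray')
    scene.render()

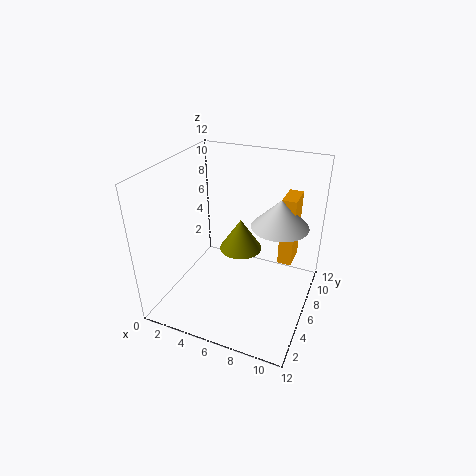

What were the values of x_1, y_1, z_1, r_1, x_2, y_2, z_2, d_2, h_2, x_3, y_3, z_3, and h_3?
x_1 = 5, y_1 = 9, z_1 = 3, r_1 = 2, x_2 = 10, y_2 = 4, z_2 = 6, d_2 = 2, h_2 = 5, x_3 = 10, y_3 = 4, z_3 = 9, h_3 = 2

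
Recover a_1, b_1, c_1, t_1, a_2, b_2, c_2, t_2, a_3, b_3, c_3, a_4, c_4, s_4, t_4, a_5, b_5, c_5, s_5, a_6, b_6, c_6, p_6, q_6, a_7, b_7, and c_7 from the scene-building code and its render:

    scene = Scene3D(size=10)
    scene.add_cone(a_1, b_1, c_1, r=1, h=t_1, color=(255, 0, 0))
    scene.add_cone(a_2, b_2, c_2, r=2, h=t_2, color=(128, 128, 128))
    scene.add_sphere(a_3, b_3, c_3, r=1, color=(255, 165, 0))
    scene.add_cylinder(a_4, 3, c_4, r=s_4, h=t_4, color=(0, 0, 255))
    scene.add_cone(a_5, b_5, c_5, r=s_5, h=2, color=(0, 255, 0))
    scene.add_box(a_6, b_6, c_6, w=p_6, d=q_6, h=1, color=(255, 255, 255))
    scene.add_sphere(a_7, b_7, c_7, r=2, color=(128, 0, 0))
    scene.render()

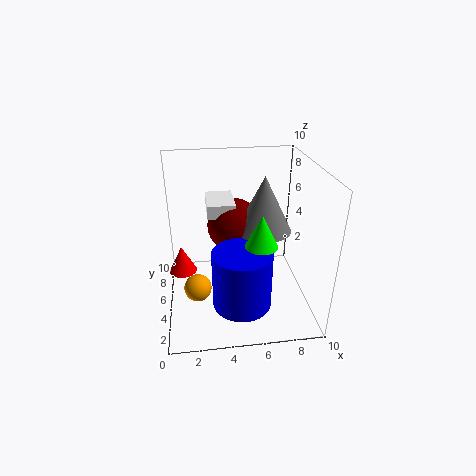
a_1 = 1
b_1 = 6
c_1 = 2
t_1 = 2
a_2 = 7
b_2 = 6
c_2 = 5
t_2 = 4
a_3 = 2
b_3 = 5
c_3 = 1
a_4 = 5
c_4 = 1
s_4 = 2
t_4 = 4
a_5 = 6
b_5 = 2
c_5 = 6
s_5 = 1
a_6 = 3
b_6 = 6
c_6 = 6
p_6 = 2
q_6 = 3
a_7 = 5
b_7 = 7
c_7 = 5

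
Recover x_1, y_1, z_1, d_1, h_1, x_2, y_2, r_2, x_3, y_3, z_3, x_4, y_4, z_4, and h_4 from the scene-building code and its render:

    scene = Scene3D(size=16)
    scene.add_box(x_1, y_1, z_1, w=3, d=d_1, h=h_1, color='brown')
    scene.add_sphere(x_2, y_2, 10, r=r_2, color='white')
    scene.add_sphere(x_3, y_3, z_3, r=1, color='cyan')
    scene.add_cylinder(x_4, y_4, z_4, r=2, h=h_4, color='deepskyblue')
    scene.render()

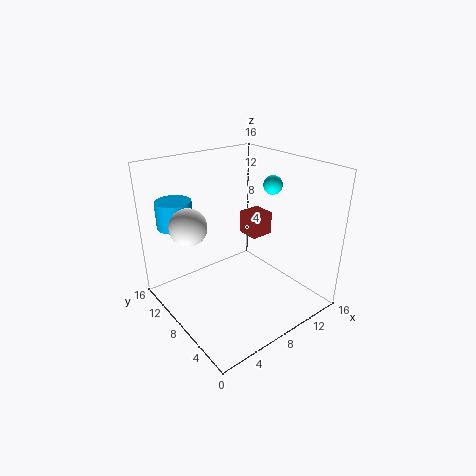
x_1 = 13; y_1 = 11; z_1 = 5; d_1 = 3; h_1 = 3; x_2 = 3; y_2 = 10; r_2 = 2; x_3 = 11; y_3 = 6; z_3 = 14; x_4 = 3; y_4 = 13; z_4 = 9; h_4 = 3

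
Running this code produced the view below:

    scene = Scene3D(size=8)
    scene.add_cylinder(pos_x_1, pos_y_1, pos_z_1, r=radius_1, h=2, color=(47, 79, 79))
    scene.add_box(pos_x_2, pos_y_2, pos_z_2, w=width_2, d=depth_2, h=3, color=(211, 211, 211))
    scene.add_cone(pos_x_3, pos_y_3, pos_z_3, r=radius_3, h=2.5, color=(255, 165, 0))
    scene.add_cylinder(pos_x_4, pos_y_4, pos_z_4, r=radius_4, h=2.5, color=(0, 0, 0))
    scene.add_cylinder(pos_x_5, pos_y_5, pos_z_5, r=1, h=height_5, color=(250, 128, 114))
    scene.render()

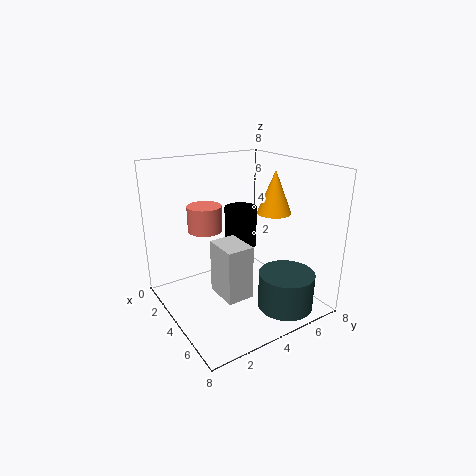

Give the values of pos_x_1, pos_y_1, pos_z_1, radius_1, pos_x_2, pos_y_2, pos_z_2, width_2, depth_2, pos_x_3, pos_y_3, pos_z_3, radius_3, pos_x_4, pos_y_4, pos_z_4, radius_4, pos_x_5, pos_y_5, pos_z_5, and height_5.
pos_x_1 = 6.5; pos_y_1 = 5.5; pos_z_1 = 0.5; radius_1 = 1.5; pos_x_2 = 3.5; pos_y_2 = 2.5; pos_z_2 = 1; width_2 = 2; depth_2 = 1.5; pos_x_3 = 4; pos_y_3 = 6.5; pos_z_3 = 5; radius_3 = 1; pos_x_4 = 2; pos_y_4 = 5.5; pos_z_4 = 2.5; radius_4 = 1; pos_x_5 = 2; pos_y_5 = 3; pos_z_5 = 4; height_5 = 1.5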